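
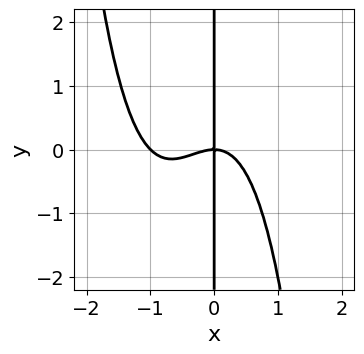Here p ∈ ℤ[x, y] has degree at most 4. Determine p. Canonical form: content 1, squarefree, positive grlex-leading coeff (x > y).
x^4 + x^3 + x*y

(a) deg p = 4. No degree-3 curve has this shape.
(b) From the axis intercepts and sections: the x-axis gridline crossings are at x ∈ {-1, 0}; the visible y-axis segment lies entirely on the curve.
(c) These observations pin down the coefficients.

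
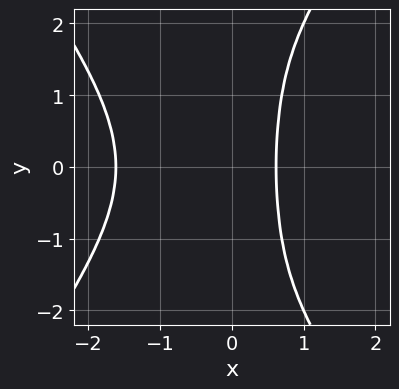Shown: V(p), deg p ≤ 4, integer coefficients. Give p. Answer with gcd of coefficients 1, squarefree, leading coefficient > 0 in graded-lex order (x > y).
2*x^4 - x^2*y^2 + 3*x^3 - 1

deg p = 4.
Symmetries: it's symmetric under y → −y, forcing even powers of y.
From the axis intercepts and sections: the curve avoids every integer y-axis point in the box.
Putting this together gives p.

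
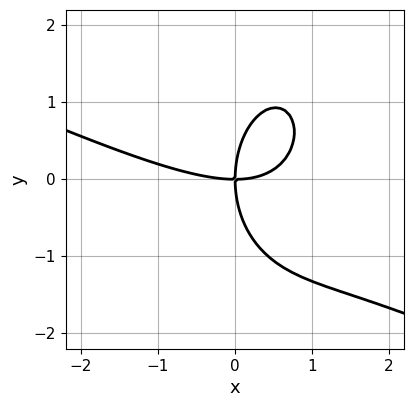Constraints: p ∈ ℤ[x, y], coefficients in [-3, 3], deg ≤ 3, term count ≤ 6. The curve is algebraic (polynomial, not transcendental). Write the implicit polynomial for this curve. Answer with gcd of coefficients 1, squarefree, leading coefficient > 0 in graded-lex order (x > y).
x^3 + 2*x^2*y + y^3 - 3*x*y

First, degree: the shape is more complex than any degree-2 curve, so deg p = 3.
Then, from the axis intercepts and sections: it meets the x-axis at x = 0 (among the integer gridlines); it meets the y-axis at y = 0 (among the integer gridlines).
Finally, putting this together gives p.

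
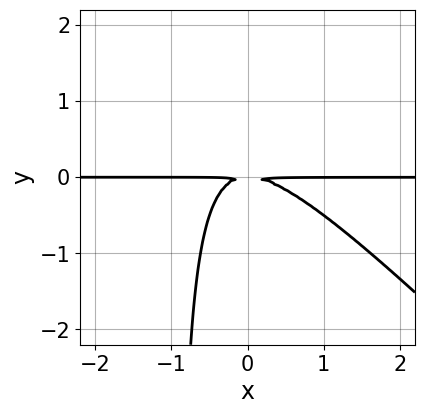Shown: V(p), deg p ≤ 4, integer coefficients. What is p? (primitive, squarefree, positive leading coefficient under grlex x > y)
(a) Degree: no degree-2 curve has this shape, so deg p = 3.
(b) Against the integer gridlines: the visible x-axis segment lies entirely on the curve.
(c) Solving for integer coefficients yields p as stated.

x^2*y + x*y^2 + y^2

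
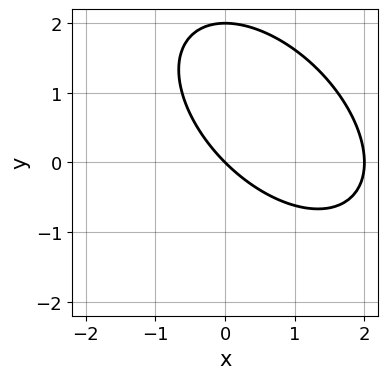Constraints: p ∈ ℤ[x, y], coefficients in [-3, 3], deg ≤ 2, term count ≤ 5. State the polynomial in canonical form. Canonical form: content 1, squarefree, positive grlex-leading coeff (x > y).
x^2 + x*y + y^2 - 2*x - 2*y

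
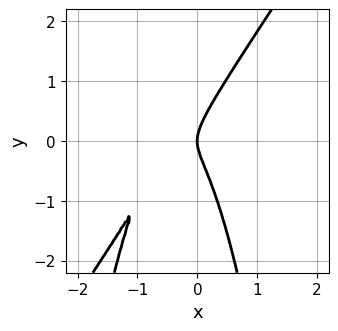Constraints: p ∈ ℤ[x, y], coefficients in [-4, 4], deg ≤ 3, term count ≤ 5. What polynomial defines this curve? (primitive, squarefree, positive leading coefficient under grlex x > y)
3*x^3 - 2*x^2*y + 3*x^2 - y^2 + x

(a) Degree: a generic line meets the curve in up to 3 points, so deg p = 3.
(b) Against the integer gridlines: one y-axis crossing is at y = 0; it crosses the x-axis at the gridline x = 0.
(c) Together with the visible shape, these determine p as stated.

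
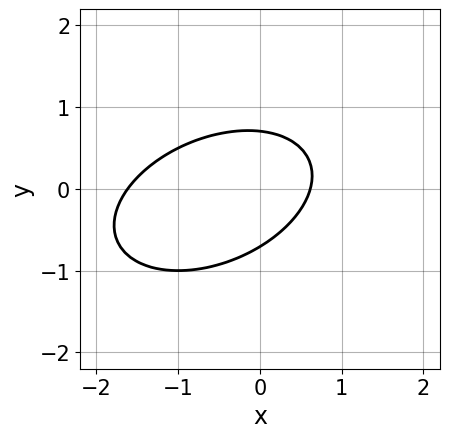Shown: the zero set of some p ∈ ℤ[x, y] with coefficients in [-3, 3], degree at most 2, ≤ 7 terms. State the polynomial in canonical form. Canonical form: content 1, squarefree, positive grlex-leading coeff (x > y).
(a) Degree: the shape is more complex than any degree-1 curve, so deg p = 2.
(b) The integer polynomial consistent with all of this is the stated p.

x^2 - x*y + 2*y^2 + x - 1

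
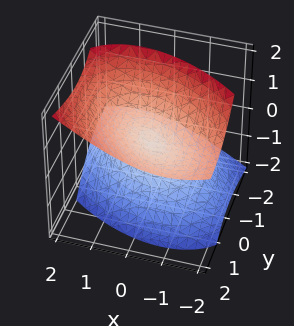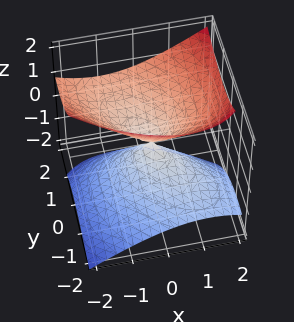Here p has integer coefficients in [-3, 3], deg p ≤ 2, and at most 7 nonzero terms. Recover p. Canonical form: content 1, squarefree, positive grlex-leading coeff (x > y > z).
2*x^2 + 2*x*y + 2*y^2 - 3*y*z - 3*z^2

First, degree: no degree-1 surface has this shape, so deg p = 2.
Next, against the integer gridlines: it crosses the x-axis at the gridline x = 0; it meets the y-axis at y = 0 (among the integer gridlines).
Finally, assembling these constraints gives the stated polynomial.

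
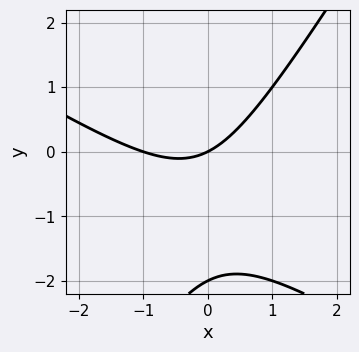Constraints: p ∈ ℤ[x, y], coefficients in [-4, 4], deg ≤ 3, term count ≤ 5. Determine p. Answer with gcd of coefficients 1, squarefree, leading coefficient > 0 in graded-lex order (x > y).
(a) deg p = 2.
(b) Against the integer gridlines: the y-axis gridline crossings are at y ∈ {-2, 0}; the x-axis gridline crossings are at x ∈ {-1, 0}.
(c) Fitting integer coefficients to these (and the overall shape) gives p.

x^2 + x*y - y^2 + x - 2*y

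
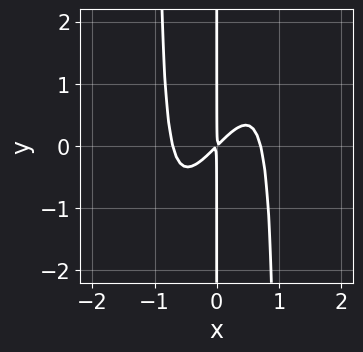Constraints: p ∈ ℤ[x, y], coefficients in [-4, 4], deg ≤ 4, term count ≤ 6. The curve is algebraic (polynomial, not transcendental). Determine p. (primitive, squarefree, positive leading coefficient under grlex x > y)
Degree: a generic line meets the curve in up to 4 points, so deg p = 4.
Against the integer gridlines: the visible y-axis segment lies entirely on the curve.
Matching integer coefficients to the picture gives p.

2*x^4 - x^3*y - x^2 + x*y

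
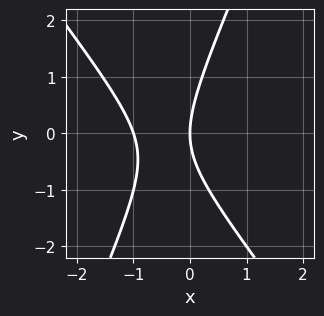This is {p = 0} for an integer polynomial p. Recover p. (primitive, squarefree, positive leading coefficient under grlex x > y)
3*x^2 + x*y - y^2 + 3*x

deg p = 2. A generic line meets the curve in up to 2 points.
From the axis intercepts and sections: the x-axis gridline crossings are at x ∈ {-1, 0}; one y-axis crossing is at y = 0.
These observations pin down the coefficients.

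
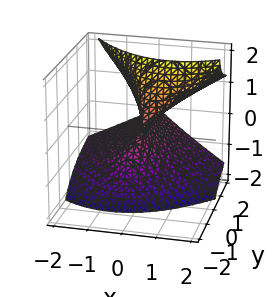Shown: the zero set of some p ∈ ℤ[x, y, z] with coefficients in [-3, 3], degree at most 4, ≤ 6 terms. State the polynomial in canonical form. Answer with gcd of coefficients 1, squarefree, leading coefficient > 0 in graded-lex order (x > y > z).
1. Degree: no degree-2 surface has this shape, so deg p = 3.
2. Against the integer gridlines: every point of the y-axis in the box is on the surface; it crosses the x-axis at the gridline x = 0; it meets the z-axis at z = 0 (among the integer gridlines).
3. Fitting integer coefficients to these (and the overall shape) gives p.

3*y*z^2 - z^3 - 3*x^2 + 2*x*z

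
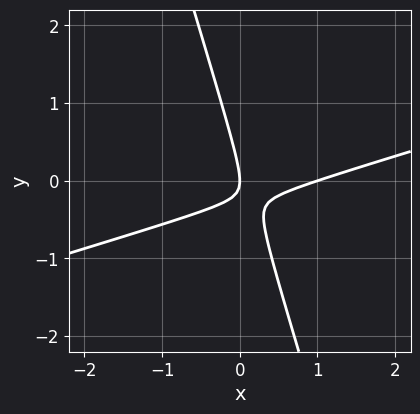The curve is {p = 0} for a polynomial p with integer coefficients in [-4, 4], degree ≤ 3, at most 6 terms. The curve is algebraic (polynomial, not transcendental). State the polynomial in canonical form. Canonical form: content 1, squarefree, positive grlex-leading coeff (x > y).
First, the degree is 2 — no degree-1 curve has this shape.
Then, observable constraints: one y-axis crossing is at y = 0; the x-axis gridline crossings are at x ∈ {0, 1}.
Finally, these observations pin down the coefficients.

x^2 - 3*x*y - y^2 - x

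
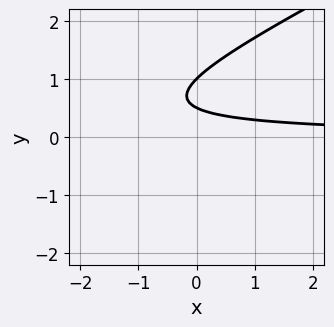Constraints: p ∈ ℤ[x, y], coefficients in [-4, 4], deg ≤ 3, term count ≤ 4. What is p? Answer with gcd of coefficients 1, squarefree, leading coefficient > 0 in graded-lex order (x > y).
x*y - 2*y^2 + 3*y - 1

(a) Degree: no degree-1 curve has this shape, so deg p = 2.
(b) Checking where it meets the axes: it misses every integer gridline on the x-axis; it crosses the y-axis at the gridline y = 1.
(c) Together with the visible shape, these determine p as stated.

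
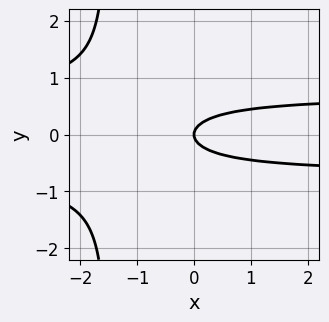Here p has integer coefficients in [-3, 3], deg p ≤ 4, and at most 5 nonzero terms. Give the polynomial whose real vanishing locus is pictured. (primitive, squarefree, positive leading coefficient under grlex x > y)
2*x*y^2 + 3*y^2 - x

1. The degree is 3 — no degree-2 curve has this shape.
2. Symmetries: the y ↦ −y reflection is a symmetry, so y appears only in even powers.
3. Observable constraints: one y-axis crossing is at y = 0; it meets the x-axis at x = 0 (among the integer gridlines).
4. These observations pin down the coefficients.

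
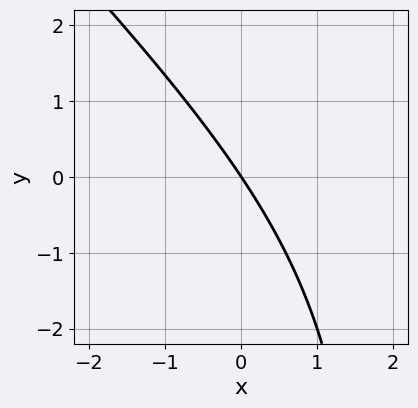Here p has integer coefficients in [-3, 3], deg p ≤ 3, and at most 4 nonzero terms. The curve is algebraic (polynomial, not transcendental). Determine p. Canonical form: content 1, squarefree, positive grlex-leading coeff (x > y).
x^2 + x*y - 3*x - 2*y

Degree: no degree-1 curve has this shape, so deg p = 2.
Observable constraints: it meets the x-axis at x = 0 (among the integer gridlines); it crosses the y-axis at the gridline y = 0.
Assembling these constraints gives the stated polynomial.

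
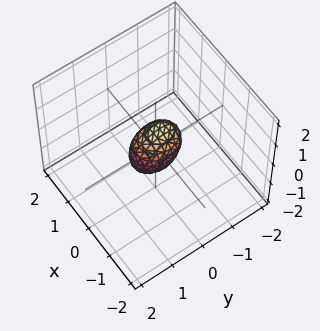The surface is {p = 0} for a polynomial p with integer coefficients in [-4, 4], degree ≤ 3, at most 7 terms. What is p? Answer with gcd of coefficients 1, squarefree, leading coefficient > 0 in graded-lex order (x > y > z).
deg p = 2. The shape is more complex than any degree-1 surface.
The integer polynomial consistent with all of this is the stated p.

3*x^2 + 2*y^2 + y*z + 2*z^2 - 1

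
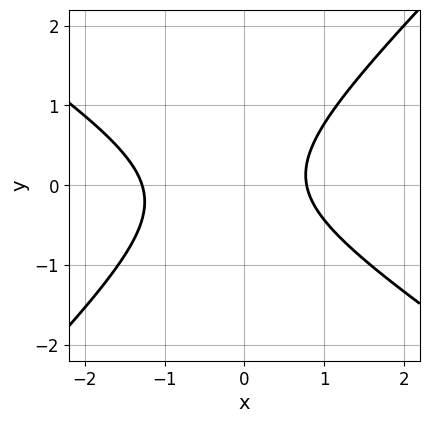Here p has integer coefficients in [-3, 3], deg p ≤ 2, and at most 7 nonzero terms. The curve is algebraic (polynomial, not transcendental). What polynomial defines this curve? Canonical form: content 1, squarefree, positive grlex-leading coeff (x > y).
(a) The degree is 2 — the shape is more complex than any degree-1 curve.
(b) From the axis intercepts and sections: it misses every integer gridline on the y-axis.
(c) The integer polynomial consistent with all of this is the stated p.

2*x^2 + x*y - 3*y^2 + x - 2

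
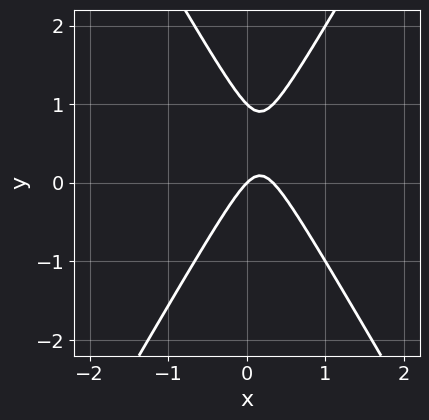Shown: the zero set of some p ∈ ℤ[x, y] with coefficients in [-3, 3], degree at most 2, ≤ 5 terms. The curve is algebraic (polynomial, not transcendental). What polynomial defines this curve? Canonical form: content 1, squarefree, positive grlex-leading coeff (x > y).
1. deg p = 2.
2. Observable constraints: among the integer gridlines, it crosses the y-axis at y ∈ {0, 1}; it meets the x-axis at x = 0 (among the integer gridlines).
3. Matching integer coefficients to the picture gives p.

3*x^2 - y^2 - x + y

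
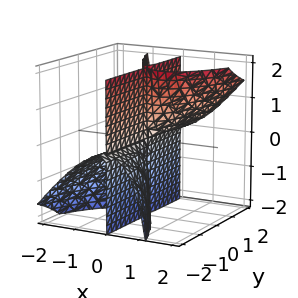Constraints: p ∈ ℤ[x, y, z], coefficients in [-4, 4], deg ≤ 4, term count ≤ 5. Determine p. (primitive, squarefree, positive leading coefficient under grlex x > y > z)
First, the picture has 2 separate pieces.
Next, the degree is 3 — no degree-2 surface has this shape.
Next, reading off the gridlines: the visible y-axis segment lies entirely on the surface; one x-axis crossing is at x = 0; the visible z-axis segment lies entirely on the surface.
Finally, matching integer coefficients to the picture gives p.

3*x^3 - 2*x^2*z - 2*x*y*z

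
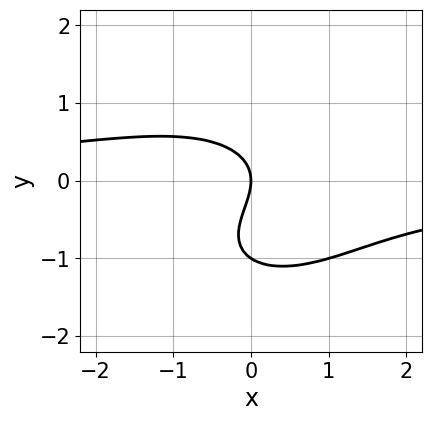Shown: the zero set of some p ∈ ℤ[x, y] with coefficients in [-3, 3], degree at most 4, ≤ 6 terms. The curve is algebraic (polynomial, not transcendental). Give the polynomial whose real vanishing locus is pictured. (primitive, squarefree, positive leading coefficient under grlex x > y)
2*x^2*y - x*y^2 + 3*y^3 + 3*y^2 + 3*x

1. The degree is 3 — no degree-2 curve has this shape.
2. Observable constraints: among the integer gridlines, it crosses the y-axis at y ∈ {-1, 0}; one x-axis crossing is at x = 0.
3. Assembling these constraints gives the stated polynomial.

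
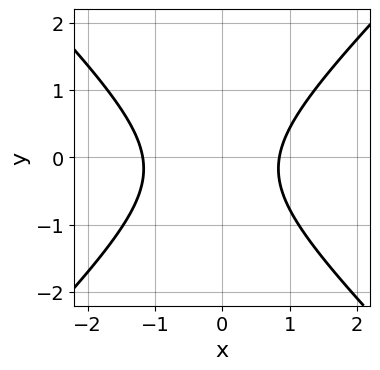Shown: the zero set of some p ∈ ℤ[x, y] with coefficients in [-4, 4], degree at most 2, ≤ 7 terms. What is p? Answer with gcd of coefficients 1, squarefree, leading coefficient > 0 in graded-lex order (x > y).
(a) The degree is 2 — the shape is more complex than any degree-1 curve.
(b) Reading off the gridlines: no y-intercept at any integer in the box.
(c) Matching integer coefficients to the picture gives p.

3*x^2 - 3*y^2 + x - y - 3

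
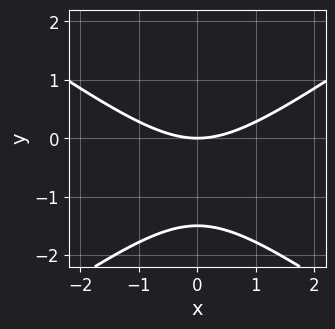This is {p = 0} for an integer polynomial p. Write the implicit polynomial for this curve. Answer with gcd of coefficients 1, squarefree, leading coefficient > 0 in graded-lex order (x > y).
(a) The degree is 2 — the shape is more complex than any degree-1 curve.
(b) Symmetries: mirror symmetry x ↦ −x ⇒ only even powers of x.
(c) Observable constraints: one x-axis crossing is at x = 0; it meets the y-axis at y = 0 (among the integer gridlines).
(d) The integer polynomial consistent with all of this is the stated p.

x^2 - 2*y^2 - 3*y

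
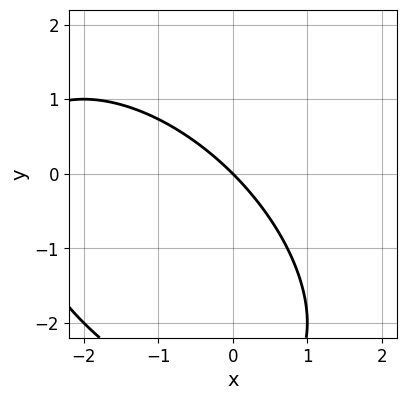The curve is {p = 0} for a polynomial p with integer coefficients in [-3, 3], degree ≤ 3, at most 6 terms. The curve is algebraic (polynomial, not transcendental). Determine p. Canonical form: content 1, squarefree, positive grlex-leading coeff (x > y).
x^2 + x*y + y^2 + 3*x + 3*y

First, the degree is 2 — no degree-1 curve has this shape.
Then, against the integer gridlines: one y-axis crossing is at y = 0; it meets the x-axis at x = 0 (among the integer gridlines).
Finally, matching integer coefficients to the picture gives p.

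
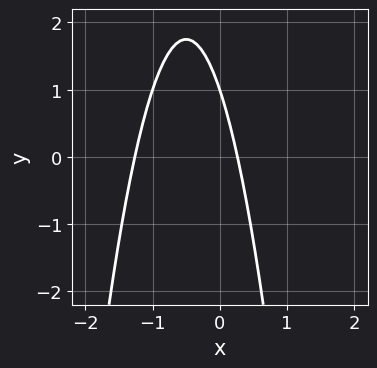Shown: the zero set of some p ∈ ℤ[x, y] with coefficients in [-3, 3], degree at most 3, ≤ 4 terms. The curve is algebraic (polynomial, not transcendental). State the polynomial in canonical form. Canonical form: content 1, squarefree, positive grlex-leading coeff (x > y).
3*x^2 + 3*x + y - 1

(a) The degree is 2 — the shape is more complex than any degree-1 curve.
(b) Checking where it meets the axes: it meets the y-axis at y = 1 (among the integer gridlines).
(c) The integer polynomial consistent with all of this is the stated p.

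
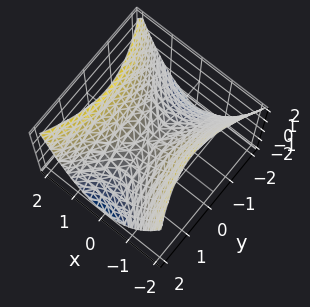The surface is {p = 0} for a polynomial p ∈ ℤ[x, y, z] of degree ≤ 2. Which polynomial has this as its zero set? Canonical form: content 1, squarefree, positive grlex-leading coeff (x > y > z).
2*x^2 - y^2 - 2*z

1. The degree is 2 — a hyperbolic paraboloid; a quadric.
2. Symmetries: mirror symmetry x ↦ −x ⇒ only even powers of x; mirror symmetry y ↦ −y ⇒ only even powers of y.
3. Reading off the gridlines: it meets the z-axis at z = 0 (among the integer gridlines); it meets the x-axis at x = 0 (among the integer gridlines); it crosses the y-axis at the gridline y = 0.
4. Together with the visible shape, these determine p as stated.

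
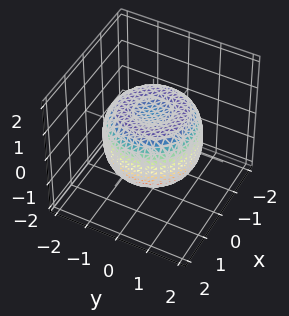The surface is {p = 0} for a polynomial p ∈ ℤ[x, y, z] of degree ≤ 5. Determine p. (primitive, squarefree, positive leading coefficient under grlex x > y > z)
First, deg p = 4.
Next, by symmetry, the surface is invariant under rotation about z: p = q(x² + y², z).
Next, observable constraints: a circular section at z = 1 has radius between 0 and 1.
Finally, solving for integer coefficients yields p as stated.

2*x^4 + 4*x^2*y^2 + 2*y^4 - 3*x^2 - 3*y^2 + 3*z^2 - 2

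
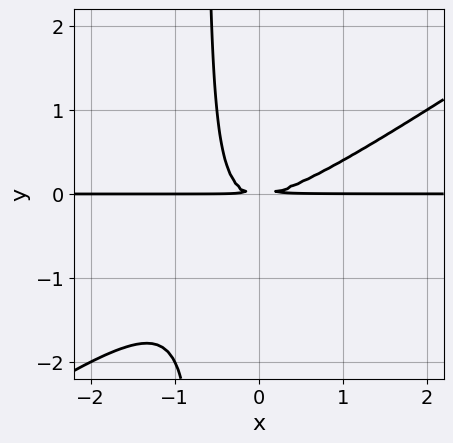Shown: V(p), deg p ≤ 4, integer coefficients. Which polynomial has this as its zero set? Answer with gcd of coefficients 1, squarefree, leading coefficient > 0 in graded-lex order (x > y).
2*x^2*y - 3*x*y^2 - 2*y^2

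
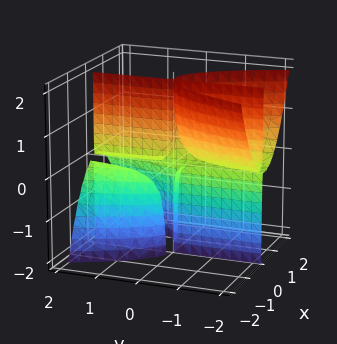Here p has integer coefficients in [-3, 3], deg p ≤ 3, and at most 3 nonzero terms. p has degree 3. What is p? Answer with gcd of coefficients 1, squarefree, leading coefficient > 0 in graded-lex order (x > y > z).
3*x^3 + 2*x*y*z - x^2

First, I count 3 distinct pieces. Treating them together as one polynomial.
Next, deg p = 3. The shape is more complex than any degree-2 surface.
Next, against the integer gridlines: every point of the z-axis in the box is on the surface; every point of the y-axis in the box is on the surface.
Finally, solving for integer coefficients yields p as stated.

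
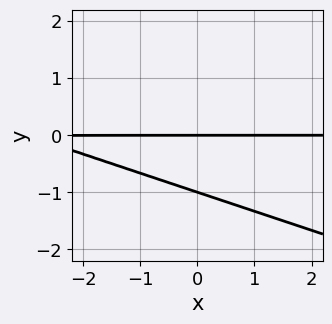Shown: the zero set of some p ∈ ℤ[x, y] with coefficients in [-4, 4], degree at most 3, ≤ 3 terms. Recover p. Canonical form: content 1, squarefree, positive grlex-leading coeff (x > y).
x*y + 3*y^2 + 3*y

1. The degree is 2 — no degree-1 curve has this shape.
2. Observable constraints: among the integer gridlines, it crosses the y-axis at y ∈ {-1, 0}; every point of the x-axis in the box is on the curve.
3. Solving for integer coefficients yields p as stated.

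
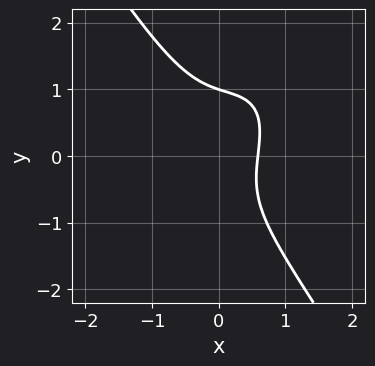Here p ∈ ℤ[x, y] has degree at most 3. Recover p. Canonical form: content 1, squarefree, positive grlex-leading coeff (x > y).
2*x^3 - x^2*y + y^3 + x - 1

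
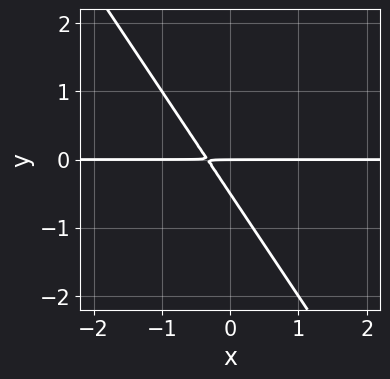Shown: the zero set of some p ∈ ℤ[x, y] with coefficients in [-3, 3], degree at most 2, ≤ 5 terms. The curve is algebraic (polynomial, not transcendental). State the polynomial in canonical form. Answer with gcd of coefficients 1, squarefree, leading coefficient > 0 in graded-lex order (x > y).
1. deg p = 2.
2. From the axis intercepts and sections: it crosses the y-axis at the gridline y = 0; every point of the x-axis in the box is on the curve.
3. Solving for integer coefficients yields p as stated.

3*x*y + 2*y^2 + y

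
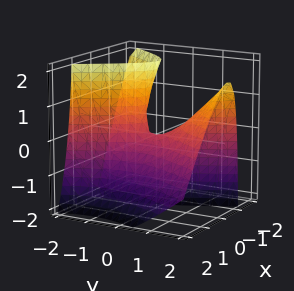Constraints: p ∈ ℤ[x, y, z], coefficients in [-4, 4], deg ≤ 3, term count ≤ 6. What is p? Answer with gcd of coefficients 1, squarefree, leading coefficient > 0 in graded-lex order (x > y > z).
First, deg p = 2.
Next, checking where it meets the axes: it crosses the y-axis at the gridline y = 0; it crosses the x-axis at the gridline x = 0; it meets the z-axis at z = 0 (among the integer gridlines).
Finally, fitting integer coefficients to these (and the overall shape) gives p.

3*x^2 + 2*x*z - y^2 + y*z + z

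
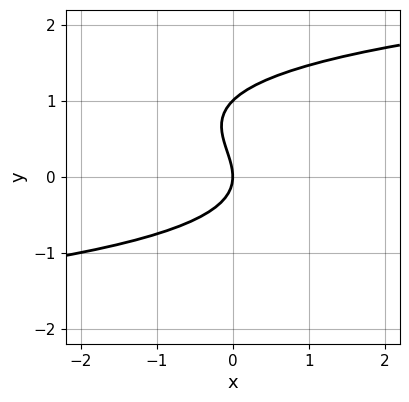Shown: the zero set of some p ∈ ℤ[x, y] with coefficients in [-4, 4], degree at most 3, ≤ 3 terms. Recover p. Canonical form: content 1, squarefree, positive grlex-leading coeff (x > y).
(a) deg p = 3. No degree-2 curve has this shape.
(b) Observable constraints: the y-axis gridline crossings are at y ∈ {0, 1}; it crosses the x-axis at the gridline x = 0.
(c) Together with the visible shape, these determine p as stated.

y^3 - y^2 - x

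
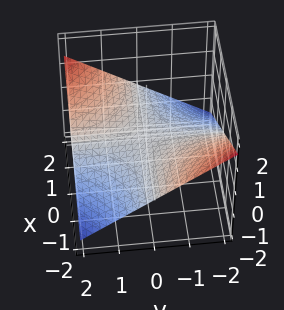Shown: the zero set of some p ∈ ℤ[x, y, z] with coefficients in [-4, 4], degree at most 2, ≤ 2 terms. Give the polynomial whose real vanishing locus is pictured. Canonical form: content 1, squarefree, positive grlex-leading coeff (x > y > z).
(a) The degree is 2 — a saddle surface; a quadric.
(b) From the visible intercepts: every point of the x-axis in the box is on the surface; the visible y-axis segment lies entirely on the surface; it meets the z-axis at z = 0 (among the integer gridlines).
(c) These observations pin down the coefficients.

x*y - 3*z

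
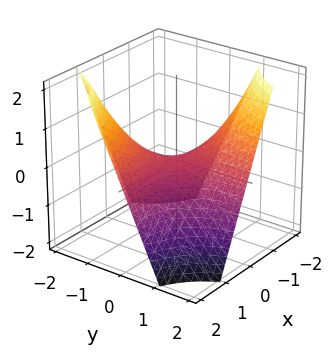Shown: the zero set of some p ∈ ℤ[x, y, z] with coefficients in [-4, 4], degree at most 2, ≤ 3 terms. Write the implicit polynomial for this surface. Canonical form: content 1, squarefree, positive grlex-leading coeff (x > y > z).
x*y + z

(a) Degree: a saddle surface; a quadric, so deg p = 2.
(b) Against the integer gridlines: it crosses the z-axis at the gridline z = 0; the visible y-axis segment lies entirely on the surface.
(c) Assembling these constraints gives the stated polynomial. Check: (-1, 0, 0) on the x-axis lies on the surface, and p(-1, 0, 0) = 0. ✓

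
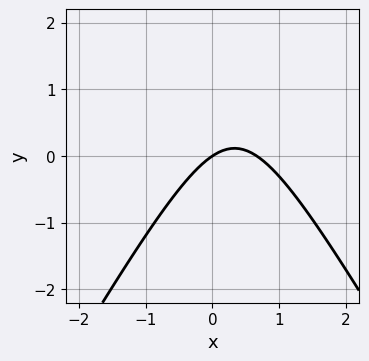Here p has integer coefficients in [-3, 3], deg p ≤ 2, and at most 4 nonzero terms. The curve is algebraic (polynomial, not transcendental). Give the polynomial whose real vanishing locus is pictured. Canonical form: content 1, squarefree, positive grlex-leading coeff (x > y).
First, deg p = 2.
Then, from the axis intercepts and sections: it meets the x-axis at x = 0 (among the integer gridlines); it meets the y-axis at y = 0 (among the integer gridlines).
Finally, the integer polynomial consistent with all of this is the stated p.

3*x^2 - y^2 - 2*x + 3*y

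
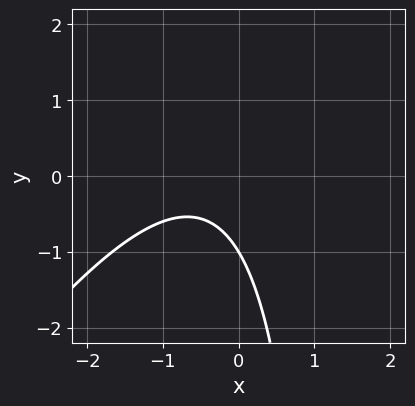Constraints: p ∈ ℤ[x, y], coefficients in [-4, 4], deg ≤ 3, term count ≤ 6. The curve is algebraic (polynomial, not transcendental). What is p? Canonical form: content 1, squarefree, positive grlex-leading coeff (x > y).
1. Degree: a generic line meets the curve in up to 2 points, so deg p = 2.
2. Against the integer gridlines: it misses every integer gridline on the x-axis; it crosses the y-axis at the gridline y = -1.
3. Assembling these constraints gives the stated polynomial.

3*x^2 - 2*x*y + 3*x + 3*y + 3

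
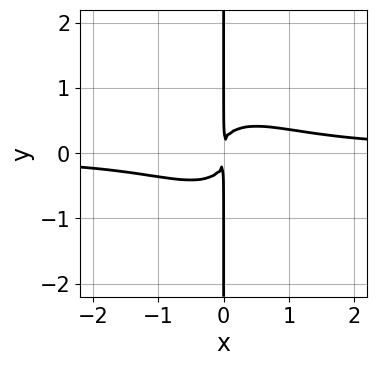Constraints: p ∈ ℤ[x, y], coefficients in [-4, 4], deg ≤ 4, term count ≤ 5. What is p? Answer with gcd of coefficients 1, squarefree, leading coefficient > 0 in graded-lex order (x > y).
2*x^3*y + x^2*y^2 + 3*x*y^3 - x^2

1. The degree is 4 — no degree-3 curve has this shape.
2. From the visible intercepts: every point of the y-axis in the box is on the curve.
3. These observations pin down the coefficients.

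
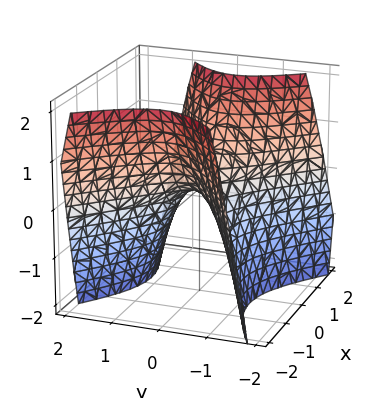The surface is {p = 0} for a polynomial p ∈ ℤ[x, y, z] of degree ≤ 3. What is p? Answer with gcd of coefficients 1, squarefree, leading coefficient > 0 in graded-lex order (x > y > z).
(a) deg p = 2. The shape is more complex than any degree-1 surface.
(b) Against the integer gridlines: it meets the y-axis at y = 0 (among the integer gridlines); one z-axis crossing is at z = 0; one x-axis crossing is at x = 0.
(c) Together with the visible shape, these determine p as stated.

2*x^2 - x*y - 3*y^2 - 2*z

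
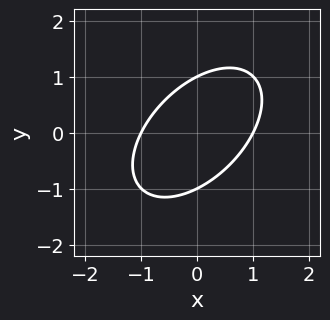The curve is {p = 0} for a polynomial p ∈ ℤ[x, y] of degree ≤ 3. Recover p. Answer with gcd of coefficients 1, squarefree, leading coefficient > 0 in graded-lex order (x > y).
x^2 - x*y + y^2 - 1

The degree is 2 — the shape is more complex than any degree-1 curve.
From the axis intercepts and sections: the y-axis gridline crossings are at y ∈ {-1, 1}; the x-axis gridline crossings are at x ∈ {-1, 1}.
Putting this together gives p.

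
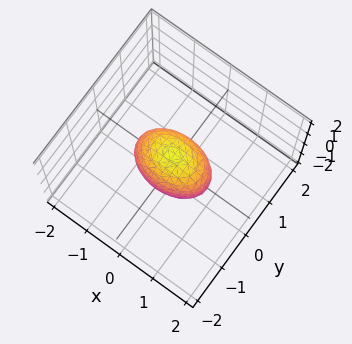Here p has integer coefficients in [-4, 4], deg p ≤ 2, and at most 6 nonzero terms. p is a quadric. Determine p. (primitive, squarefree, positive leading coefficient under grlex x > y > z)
Degree: bounded and convex; a quadric, so deg p = 2.
Symmetries: mirror symmetry x ↦ −x ⇒ only even powers of x; the z ↦ −z reflection is a symmetry, so z appears only in even powers; the y ↦ −y reflection is a symmetry, so y appears only in even powers.
From the visible intercepts: the z-axis gridline crossings are at z ∈ {-1, 1}; the x-axis gridline crossings are at x ∈ {-1, 1}.
Assembling these constraints gives the stated polynomial.

x^2 + 2*y^2 + z^2 - 1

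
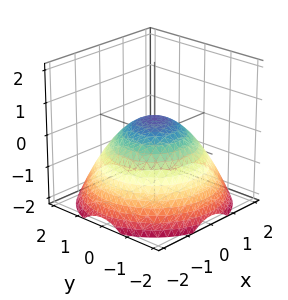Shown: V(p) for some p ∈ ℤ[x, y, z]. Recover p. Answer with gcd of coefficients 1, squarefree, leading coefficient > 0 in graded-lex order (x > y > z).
x^2 + y^2 + 2*z - 1

First, the degree is 2 — no degree-1 surface has this shape.
Then, by symmetry, every cross-section ⟂ z is a circle, so x, y appear only via x² + y².
Then, from the visible intercepts: a circular section at z = -1 has radius between 1 and 2; the y-axis gridline crossings are at y ∈ {-1, 1}.
Finally, putting this together gives p. Check: (-1, 0, 0) on the x-axis lies on the surface, and p(-1, 0, 0) = 0. ✓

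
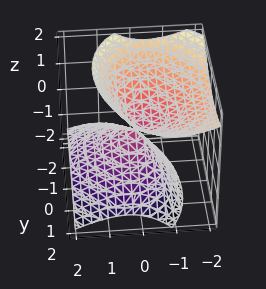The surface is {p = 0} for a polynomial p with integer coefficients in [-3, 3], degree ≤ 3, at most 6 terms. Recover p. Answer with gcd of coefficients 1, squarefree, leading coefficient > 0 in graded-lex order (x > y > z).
(a) There are 2 components. Treating them together as one polynomial.
(b) deg p = 2. The shape is more complex than any degree-1 surface.
(c) From the visible intercepts: one y-axis crossing is at y = 0; one x-axis crossing is at x = 0.
(d) Assembling these constraints gives the stated polynomial.

3*x^2 + x*y + 3*x*z + 2*y^2 - 3*z^2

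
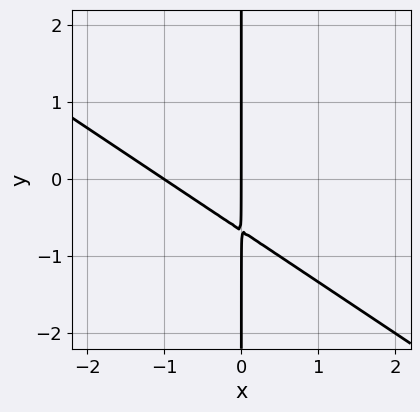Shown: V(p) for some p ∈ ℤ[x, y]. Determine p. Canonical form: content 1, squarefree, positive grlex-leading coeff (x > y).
2*x^2 + 3*x*y + 2*x

1. The degree is 2 — the shape is more complex than any degree-1 curve.
2. Observable constraints: among the integer gridlines, it crosses the x-axis at x ∈ {-1, 0}; every point of the y-axis in the box is on the curve.
3. Solving for integer coefficients yields p as stated.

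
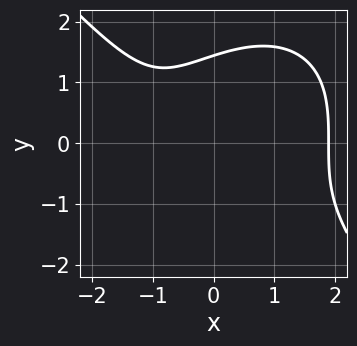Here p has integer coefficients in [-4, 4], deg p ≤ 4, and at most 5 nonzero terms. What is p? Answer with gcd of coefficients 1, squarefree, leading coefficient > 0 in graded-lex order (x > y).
x^3 + y^3 - 2*x - 3

(a) The degree is 3 — a generic line meets the curve in up to 3 points.
(b) Solving for integer coefficients yields p as stated.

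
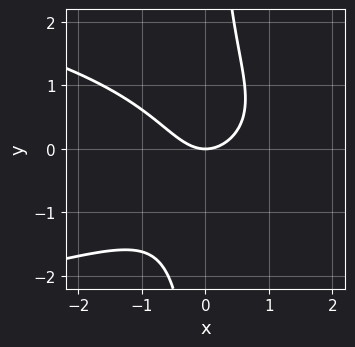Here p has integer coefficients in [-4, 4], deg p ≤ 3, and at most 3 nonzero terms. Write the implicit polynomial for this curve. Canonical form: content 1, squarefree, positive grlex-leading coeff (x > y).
x*y^2 + x^2 - y

First, deg p = 3. The shape is more complex than any degree-2 curve.
Then, from the visible intercepts: it crosses the x-axis at the gridline x = 0; it crosses the y-axis at the gridline y = 0.
Finally, assembling these constraints gives the stated polynomial.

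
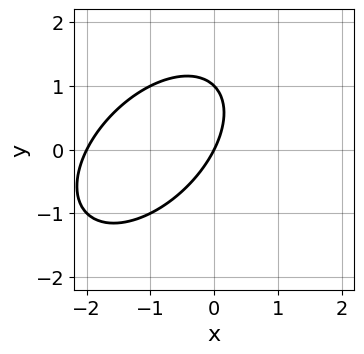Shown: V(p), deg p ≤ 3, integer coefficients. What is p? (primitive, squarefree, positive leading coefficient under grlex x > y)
x^2 - x*y + y^2 + 2*x - y

(a) The degree is 2 — no degree-1 curve has this shape.
(b) From the axis intercepts and sections: among the integer gridlines, it crosses the x-axis at x ∈ {-2, 0}; among the integer gridlines, it crosses the y-axis at y ∈ {0, 1}.
(c) Solving for integer coefficients yields p as stated.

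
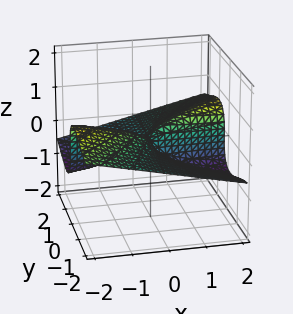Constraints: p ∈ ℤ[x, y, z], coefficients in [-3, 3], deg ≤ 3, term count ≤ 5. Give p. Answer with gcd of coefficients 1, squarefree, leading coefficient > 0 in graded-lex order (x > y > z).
First, deg p = 3. A generic line meets the surface in up to 3 points.
Then, from the visible intercepts: the visible x-axis segment lies entirely on the surface; the visible y-axis segment lies entirely on the surface.
Finally, the integer polynomial consistent with all of this is the stated p.

2*y^2*z + z^3 - x*y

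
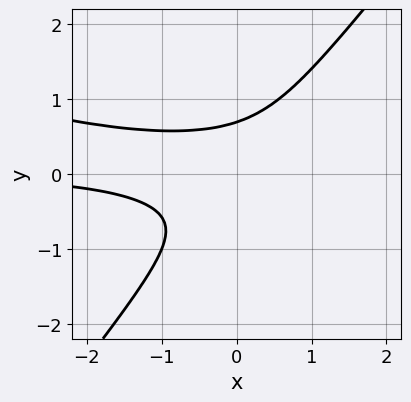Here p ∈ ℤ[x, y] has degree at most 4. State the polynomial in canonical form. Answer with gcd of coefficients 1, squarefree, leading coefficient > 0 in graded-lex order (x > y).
x^2*y + 3*x*y^2 - 3*y^3 + 1

The degree is 3 — a generic line meets the curve in up to 3 points.
From the visible intercepts: it misses every integer gridline on the x-axis.
These observations pin down the coefficients.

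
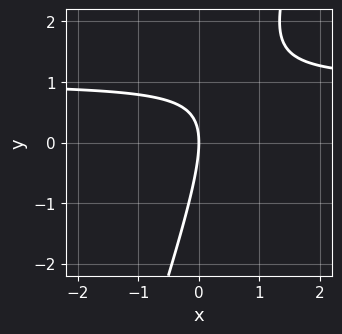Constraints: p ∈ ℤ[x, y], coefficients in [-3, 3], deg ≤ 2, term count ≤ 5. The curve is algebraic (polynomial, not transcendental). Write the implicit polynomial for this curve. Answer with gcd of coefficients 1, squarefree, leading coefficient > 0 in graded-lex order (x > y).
First, the degree is 2 — a generic line meets the curve in up to 2 points.
Next, checking where it meets the axes: it crosses the x-axis at the gridline x = 0; one y-axis crossing is at y = 0.
Finally, putting this together gives p.

3*x*y - y^2 - 3*x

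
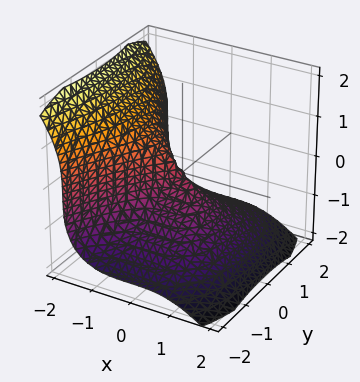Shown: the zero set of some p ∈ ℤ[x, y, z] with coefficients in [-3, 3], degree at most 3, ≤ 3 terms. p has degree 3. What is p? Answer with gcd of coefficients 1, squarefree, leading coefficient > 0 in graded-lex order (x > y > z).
1. The degree is 3 — no degree-2 surface has this shape.
2. From the axis intercepts and sections: one z-axis crossing is at z = 0; one y-axis crossing is at y = 0; it meets the x-axis at x = 0 (among the integer gridlines).
3. Fitting integer coefficients to these (and the overall shape) gives p.

x^3 + z^3 + y^2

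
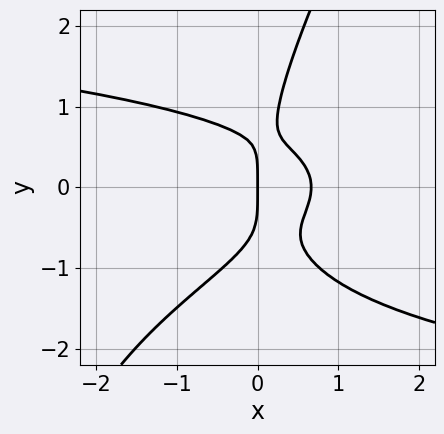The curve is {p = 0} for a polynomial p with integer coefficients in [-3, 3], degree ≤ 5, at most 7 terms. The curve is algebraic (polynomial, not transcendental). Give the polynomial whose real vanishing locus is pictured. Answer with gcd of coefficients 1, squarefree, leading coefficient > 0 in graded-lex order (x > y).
deg p = 4.
Observable constraints: one y-axis crossing is at y = 0; it crosses the x-axis at the gridline x = 0.
Matching integer coefficients to the picture gives p.

2*x*y^3 - y^4 + 3*x*y^2 + 3*x^2 - 2*x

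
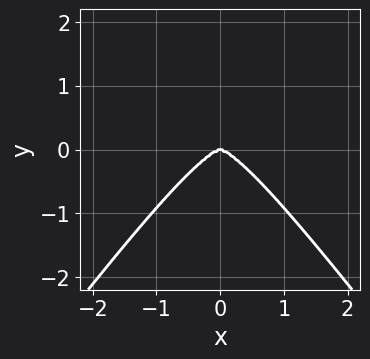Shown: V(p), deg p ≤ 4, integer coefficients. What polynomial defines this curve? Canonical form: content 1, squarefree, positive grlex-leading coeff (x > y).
1. The degree is 4 — the shape is more complex than any degree-3 curve.
2. Symmetries: the x ↦ −x reflection is a symmetry, so x appears only in even powers.
3. Against the integer gridlines: one y-axis crossing is at y = 0; one x-axis crossing is at x = 0.
4. Together with the visible shape, these determine p as stated.

3*x^4 - y^4 + 3*y^3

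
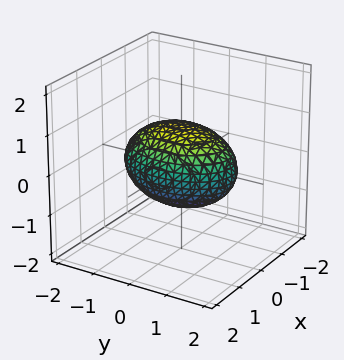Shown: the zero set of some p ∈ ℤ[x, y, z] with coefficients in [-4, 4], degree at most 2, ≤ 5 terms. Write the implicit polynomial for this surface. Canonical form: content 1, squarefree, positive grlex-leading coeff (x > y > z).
The degree is 2 — bounded and convex; a quadric.
Symmetries: mirror symmetry x ↦ −x ⇒ only even powers of x; mirror symmetry z ↦ −z ⇒ only even powers of z; the y ↦ −y reflection is a symmetry, so y appears only in even powers.
Checking where it meets the axes: among the integer gridlines, it crosses the x-axis at x ∈ {-1, 1}; among the integer gridlines, it crosses the z-axis at z ∈ {-1, 1}.
Putting this together gives p.

2*x^2 + y^2 + 2*z^2 - 2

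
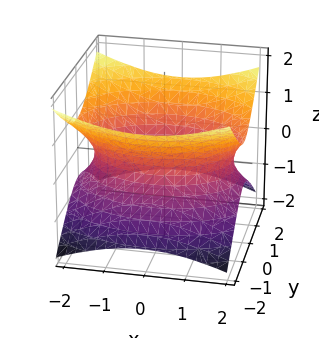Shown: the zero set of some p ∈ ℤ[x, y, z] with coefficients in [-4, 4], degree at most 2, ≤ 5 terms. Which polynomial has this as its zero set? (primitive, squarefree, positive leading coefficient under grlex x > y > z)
x^2 + 2*y^2 - 3*z^2 - 3

1. deg p = 2. An hourglass — one-sheet hyperboloid; a quadric.
2. Symmetries: mirror symmetry z ↦ −z ⇒ only even powers of z; mirror symmetry y ↦ −y ⇒ only even powers of y; mirror symmetry x ↦ −x ⇒ only even powers of x.
3. Checking where it meets the axes: it misses every integer gridline on the z-axis.
4. Putting this together gives p.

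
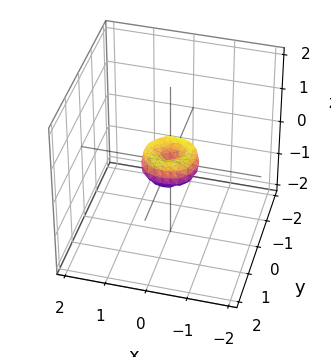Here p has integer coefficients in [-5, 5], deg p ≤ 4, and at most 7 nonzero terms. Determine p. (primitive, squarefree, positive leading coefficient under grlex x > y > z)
2*x^4 + 4*x^2*y^2 + 2*y^4 - x^2 - y^2 + z^2

deg p = 4.
By symmetry, every cross-section ⟂ z is a circle, so x, y appear only via x² + y².
Against the integer gridlines: it meets the x-axis at x = 0 (among the integer gridlines); a circular section at z = 0 has radius between 0 and 1; one y-axis crossing is at y = 0; it meets the z-axis at z = 0 (among the integer gridlines).
Matching integer coefficients to the picture gives p.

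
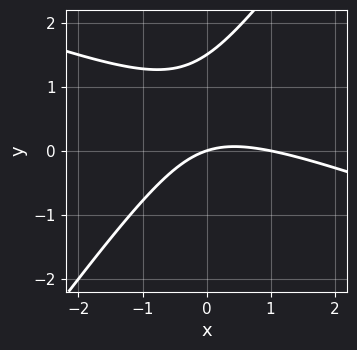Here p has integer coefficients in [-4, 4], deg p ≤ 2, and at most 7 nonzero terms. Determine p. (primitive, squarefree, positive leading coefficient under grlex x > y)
(a) deg p = 2. A generic line meets the curve in up to 2 points.
(b) Observable constraints: the x-axis gridline crossings are at x ∈ {0, 1}; one y-axis crossing is at y = 0.
(c) These observations pin down the coefficients.

x^2 + 2*x*y - 2*y^2 - x + 3*y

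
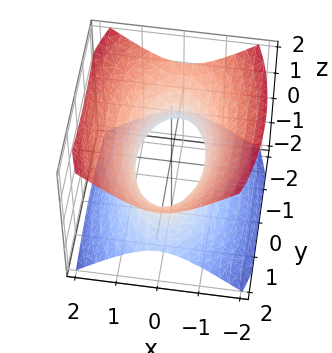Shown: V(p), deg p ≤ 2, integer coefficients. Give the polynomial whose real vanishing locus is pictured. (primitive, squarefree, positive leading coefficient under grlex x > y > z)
3*x^2 + y^2 - 3*z^2 - 2

(a) The degree is 2 — one connected sheet with a waist; a quadric.
(b) Symmetries: the x ↦ −x reflection is a symmetry, so x appears only in even powers; it's symmetric under y → −y, forcing even powers of y; it's symmetric under z → −z, forcing even powers of z.
(c) Reading off the gridlines: no z-intercept at any integer in the box.
(d) The integer polynomial consistent with all of this is the stated p.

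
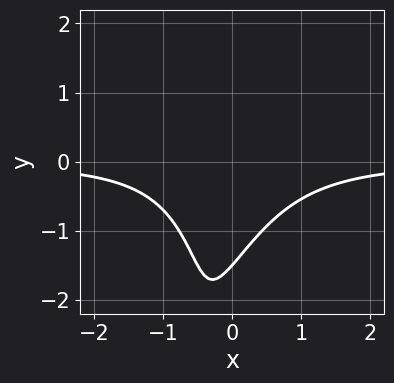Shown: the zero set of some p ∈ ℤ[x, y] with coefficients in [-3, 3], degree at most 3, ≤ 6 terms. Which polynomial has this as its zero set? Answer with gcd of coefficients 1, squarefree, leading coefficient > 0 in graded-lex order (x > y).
3*x^2*y - x*y^2 + 2*y + 3

Degree: no degree-2 curve has this shape, so deg p = 3.
Checking where it meets the axes: no x-intercept at any integer in the box.
The integer polynomial consistent with all of this is the stated p.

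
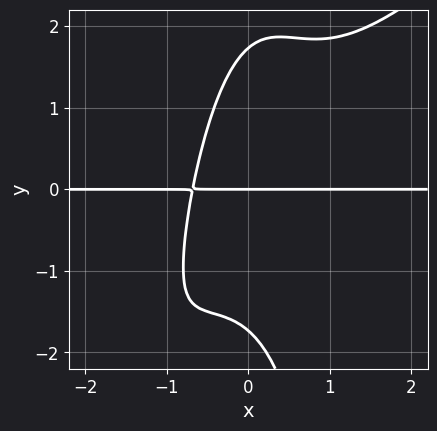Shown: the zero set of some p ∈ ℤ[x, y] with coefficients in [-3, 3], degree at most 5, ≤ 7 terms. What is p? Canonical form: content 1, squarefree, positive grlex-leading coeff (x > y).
(a) Degree: the shape is more complex than any degree-3 curve, so deg p = 4.
(b) Against the integer gridlines: it meets the y-axis at y = 0 (among the integer gridlines); every point of the x-axis in the box is on the curve.
(c) Fitting integer coefficients to these (and the overall shape) gives p.

3*x^3*y - 3*x^2*y^2 - y^3 + 3*x*y + 3*y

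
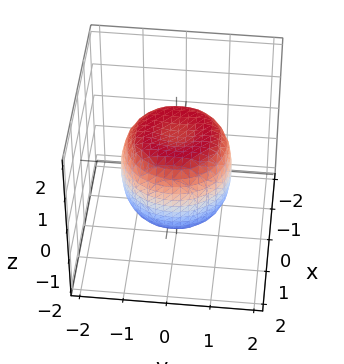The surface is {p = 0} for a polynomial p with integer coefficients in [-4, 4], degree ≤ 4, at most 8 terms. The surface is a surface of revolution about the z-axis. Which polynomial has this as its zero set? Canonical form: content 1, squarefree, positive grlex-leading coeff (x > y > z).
x^4 + 2*x^2*y^2 + y^4 - x^2 - y^2 + z^2 - 1

1. Degree: no degree-3 surface has this shape, so deg p = 4.
2. Symmetry: every cross-section ⟂ z is a circle, so x, y appear only via x² + y².
3. Observable constraints: a circular section at z = 1 has radius exactly 1; the z-axis gridline crossings are at z ∈ {-1, 1}.
4. Fitting integer coefficients to these (and the overall shape) gives p.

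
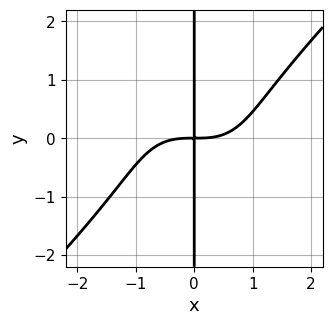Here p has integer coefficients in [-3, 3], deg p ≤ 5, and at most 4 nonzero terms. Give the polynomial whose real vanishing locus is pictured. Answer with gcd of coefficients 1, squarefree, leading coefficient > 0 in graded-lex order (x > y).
1. deg p = 4. The shape is more complex than any degree-3 curve.
2. Checking where it meets the axes: the visible y-axis segment lies entirely on the curve.
3. Putting this together gives p.

x^4 - x*y^3 - 2*x*y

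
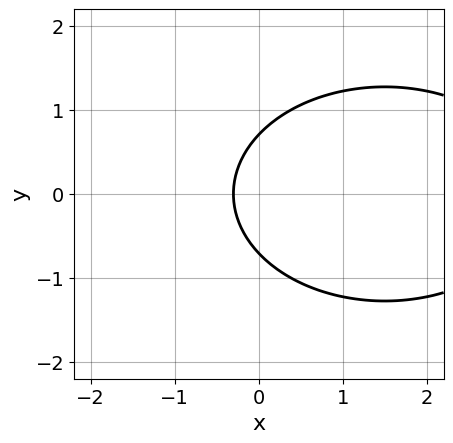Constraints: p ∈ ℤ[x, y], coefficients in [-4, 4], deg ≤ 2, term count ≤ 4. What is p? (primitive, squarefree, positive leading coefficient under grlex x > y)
x^2 + 2*y^2 - 3*x - 1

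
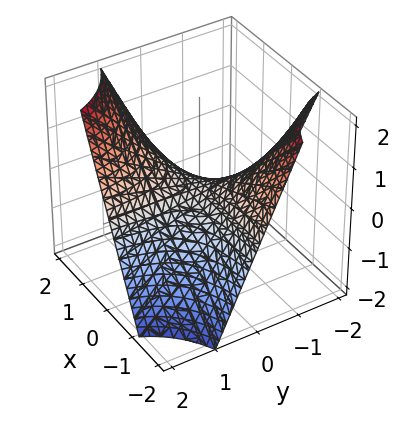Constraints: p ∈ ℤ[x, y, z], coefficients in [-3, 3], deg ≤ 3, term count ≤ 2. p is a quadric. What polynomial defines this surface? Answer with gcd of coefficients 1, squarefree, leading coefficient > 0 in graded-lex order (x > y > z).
x*y - z

First, the degree is 2 — a saddle surface; a quadric.
Next, against the integer gridlines: one z-axis crossing is at z = 0; the visible x-axis segment lies entirely on the surface.
Finally, solving for integer coefficients yields p as stated.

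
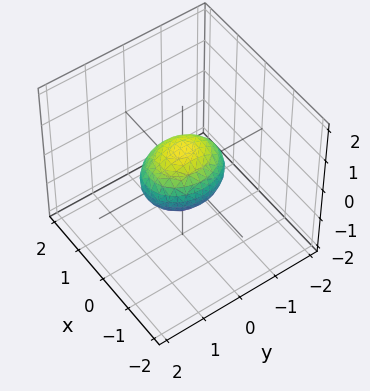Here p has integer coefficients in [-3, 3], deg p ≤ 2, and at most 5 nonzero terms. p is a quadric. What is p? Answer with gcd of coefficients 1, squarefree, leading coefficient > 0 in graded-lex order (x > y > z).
First, deg p = 2. Bounded and convex; a quadric.
Then, symmetries: mirror symmetry x ↦ −x ⇒ only even powers of x; it's symmetric under z → −z, forcing even powers of z; it's symmetric under y → −y, forcing even powers of y.
Next, against the integer gridlines: the y-axis gridline crossings are at y ∈ {-1, 1}.
Finally, putting this together gives p.

3*x^2 + 2*y^2 + 3*z^2 - 2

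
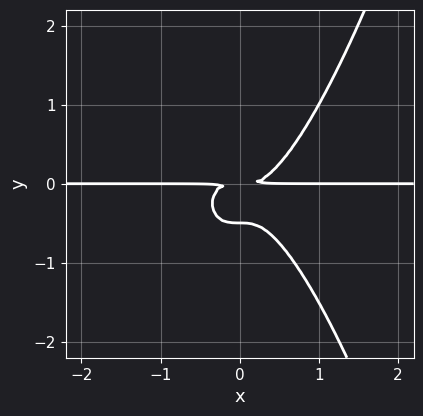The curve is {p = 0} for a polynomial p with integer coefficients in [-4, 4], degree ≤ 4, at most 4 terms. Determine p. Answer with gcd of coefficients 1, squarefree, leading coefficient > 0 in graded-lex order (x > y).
(a) deg p = 4. A generic line meets the curve in up to 4 points.
(b) Against the integer gridlines: every point of the x-axis in the box is on the curve.
(c) Solving for integer coefficients yields p as stated.

3*x^3*y - 2*y^3 - y^2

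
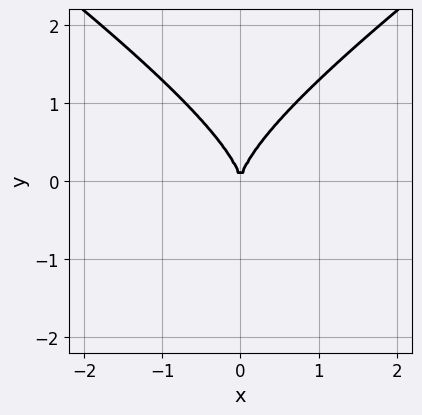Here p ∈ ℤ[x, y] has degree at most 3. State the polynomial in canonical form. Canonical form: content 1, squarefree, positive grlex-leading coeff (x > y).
The degree is 3 — a generic line meets the curve in up to 3 points.
Symmetries: the x ↦ −x reflection is a symmetry, so x appears only in even powers.
Reading off the gridlines: one y-axis crossing is at y = 0; it meets the x-axis at x = 0 (among the integer gridlines).
Assembling these constraints gives the stated polynomial.

x^2*y - 2*y^3 + 3*x^2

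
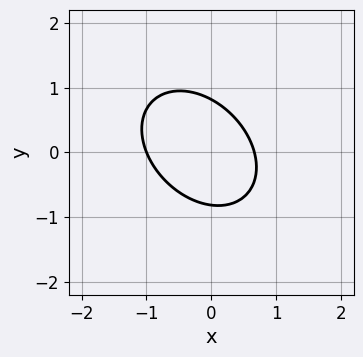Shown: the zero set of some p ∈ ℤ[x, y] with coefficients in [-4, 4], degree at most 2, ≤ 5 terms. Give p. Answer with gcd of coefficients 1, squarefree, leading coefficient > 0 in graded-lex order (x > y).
3*x^2 + 2*x*y + 3*y^2 + x - 2

(a) The degree is 2 — no degree-1 curve has this shape.
(b) Observable constraints: one x-axis crossing is at x = -1.
(c) Solving for integer coefficients yields p as stated.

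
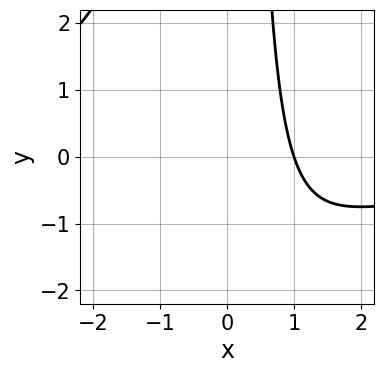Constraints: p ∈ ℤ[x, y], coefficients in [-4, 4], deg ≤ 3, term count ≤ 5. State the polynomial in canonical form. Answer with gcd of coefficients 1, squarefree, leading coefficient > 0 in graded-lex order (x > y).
x^2*y + 3*x - 3

1. The degree is 3 — a generic line meets the curve in up to 3 points.
2. Observable constraints: one x-axis crossing is at x = 1; it misses every integer gridline on the y-axis.
3. Together with the visible shape, these determine p as stated.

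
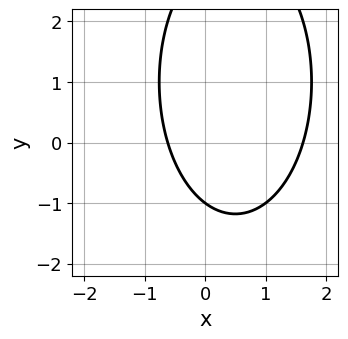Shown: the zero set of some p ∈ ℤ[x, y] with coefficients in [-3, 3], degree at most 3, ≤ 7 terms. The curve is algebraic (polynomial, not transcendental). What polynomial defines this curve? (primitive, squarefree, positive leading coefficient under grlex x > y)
3*x^2 + y^2 - 3*x - 2*y - 3

(a) Degree: no degree-1 curve has this shape, so deg p = 2.
(b) Against the integer gridlines: it meets the y-axis at y = -1 (among the integer gridlines).
(c) Assembling these constraints gives the stated polynomial.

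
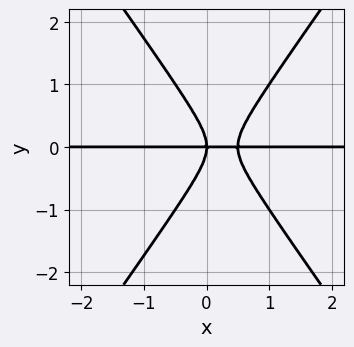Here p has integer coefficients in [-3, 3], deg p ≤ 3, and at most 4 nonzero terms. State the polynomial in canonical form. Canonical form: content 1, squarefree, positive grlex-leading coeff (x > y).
(a) The degree is 3 — no degree-2 curve has this shape.
(b) From the visible intercepts: it meets the y-axis at y = 0 (among the integer gridlines); the visible x-axis segment lies entirely on the curve.
(c) The integer polynomial consistent with all of this is the stated p.

2*x^2*y - y^3 - x*y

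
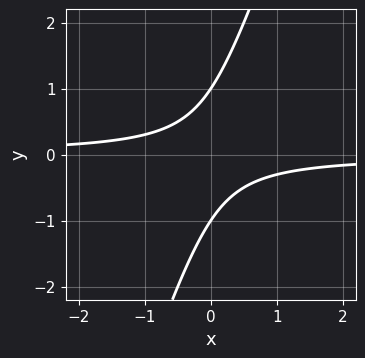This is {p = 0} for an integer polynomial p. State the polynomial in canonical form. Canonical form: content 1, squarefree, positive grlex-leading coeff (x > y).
1. The degree is 2 — no degree-1 curve has this shape.
2. From the visible intercepts: the y-axis gridline crossings are at y ∈ {-1, 1}; the curve avoids every integer x-axis point in the box.
3. These observations pin down the coefficients.

3*x*y - y^2 + 1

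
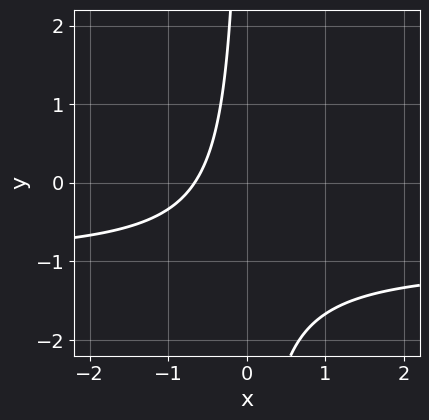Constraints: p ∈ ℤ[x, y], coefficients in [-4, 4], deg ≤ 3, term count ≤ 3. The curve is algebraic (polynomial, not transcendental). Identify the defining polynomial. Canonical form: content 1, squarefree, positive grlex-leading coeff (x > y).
3*x*y + 3*x + 2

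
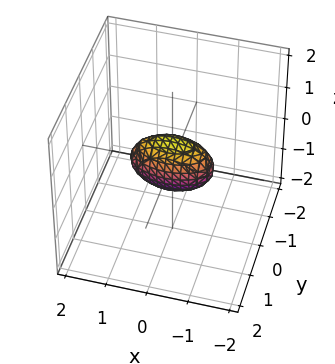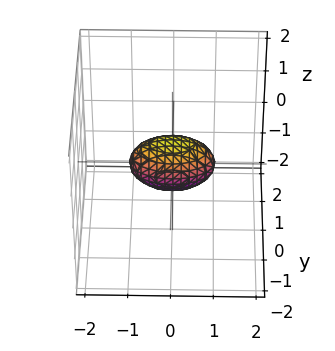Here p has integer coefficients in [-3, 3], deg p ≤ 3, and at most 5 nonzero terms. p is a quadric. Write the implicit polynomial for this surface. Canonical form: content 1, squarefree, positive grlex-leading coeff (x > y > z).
(a) deg p = 2. Bounded and convex; a quadric.
(b) Symmetries: the z ↦ −z reflection is a symmetry, so z appears only in even powers; mirror symmetry y ↦ −y ⇒ only even powers of y; the x ↦ −x reflection is a symmetry, so x appears only in even powers.
(c) Against the integer gridlines: the x-axis gridline crossings are at x ∈ {-1, 1}.
(d) Together with the visible shape, these determine p as stated.

x^2 + 3*y^2 + 2*z^2 - 1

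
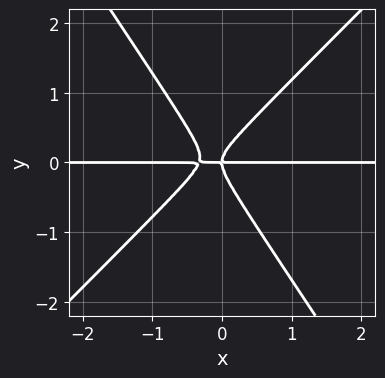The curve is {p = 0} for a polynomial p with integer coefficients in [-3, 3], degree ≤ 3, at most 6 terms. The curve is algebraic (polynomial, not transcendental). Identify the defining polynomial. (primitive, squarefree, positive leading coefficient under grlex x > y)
First, degree: the shape is more complex than any degree-2 curve, so deg p = 3.
Then, from the axis intercepts and sections: every point of the x-axis in the box is on the curve; it crosses the y-axis at the gridline y = 0.
Finally, together with the visible shape, these determine p as stated.

3*x^2*y - x*y^2 - 2*y^3 + x*y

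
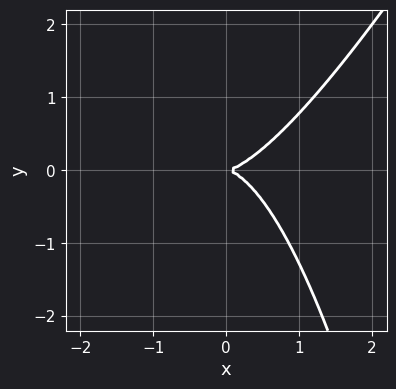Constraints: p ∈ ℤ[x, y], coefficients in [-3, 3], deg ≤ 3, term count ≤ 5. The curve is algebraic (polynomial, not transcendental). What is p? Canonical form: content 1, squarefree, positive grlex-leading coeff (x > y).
1. The degree is 3 — the shape is more complex than any degree-2 curve.
2. Reading off the gridlines: one x-axis crossing is at x = 0; it crosses the y-axis at the gridline y = 0.
3. Assembling these constraints gives the stated polynomial.

2*x^3 - x^2*y - 2*y^2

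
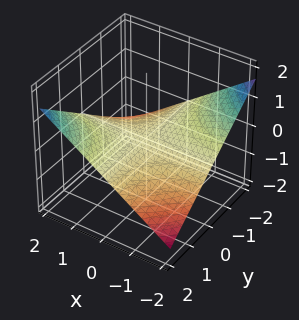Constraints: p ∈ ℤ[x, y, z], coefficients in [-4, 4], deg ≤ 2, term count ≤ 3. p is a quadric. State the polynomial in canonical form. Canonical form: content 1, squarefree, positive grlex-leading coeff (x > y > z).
x*y - 3*z

1. deg p = 2. A hyperbolic paraboloid; a quadric.
2. Against the integer gridlines: one z-axis crossing is at z = 0; the visible x-axis segment lies entirely on the surface.
3. Solving for integer coefficients yields p as stated. Check: (0, 2, 0) on the y-axis lies on the surface, and p(0, 2, 0) = 0. ✓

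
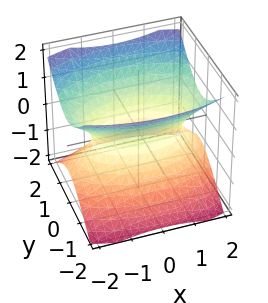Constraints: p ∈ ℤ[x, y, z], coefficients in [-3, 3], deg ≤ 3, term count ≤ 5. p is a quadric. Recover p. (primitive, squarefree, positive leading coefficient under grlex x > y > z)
x^2 + 3*y^2 - 3*z^2 - 2

(a) Degree: one connected sheet with a waist; a quadric, so deg p = 2.
(b) Symmetries: it's symmetric under x → −x, forcing even powers of x; mirror symmetry y ↦ −y ⇒ only even powers of y; mirror symmetry z ↦ −z ⇒ only even powers of z.
(c) From the visible intercepts: the surface avoids every integer z-axis point in the box.
(d) Putting this together gives p.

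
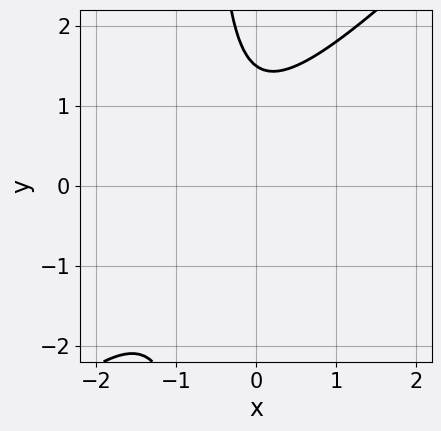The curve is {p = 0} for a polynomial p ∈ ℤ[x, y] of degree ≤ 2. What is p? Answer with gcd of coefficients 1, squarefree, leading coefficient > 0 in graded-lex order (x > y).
3*x^2 - 3*x*y + 3*x - 2*y + 3

deg p = 2. No degree-1 curve has this shape.
Checking where it meets the axes: no x-intercept at any integer in the box.
Putting this together gives p.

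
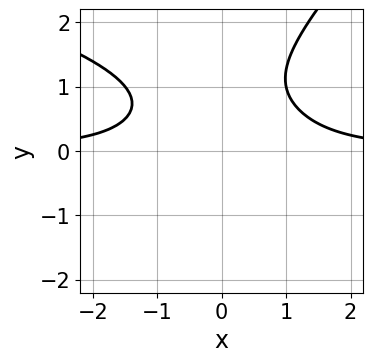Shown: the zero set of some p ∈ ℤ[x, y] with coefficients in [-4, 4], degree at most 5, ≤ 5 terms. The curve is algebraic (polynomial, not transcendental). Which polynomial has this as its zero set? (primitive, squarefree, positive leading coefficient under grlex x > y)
deg p = 4. No degree-3 curve has this shape.
From the visible intercepts: no x-intercept at any integer in the box; the curve avoids every integer y-axis point in the box.
These observations pin down the coefficients.

x*y^3 - y^4 + 2*x^2*y - 2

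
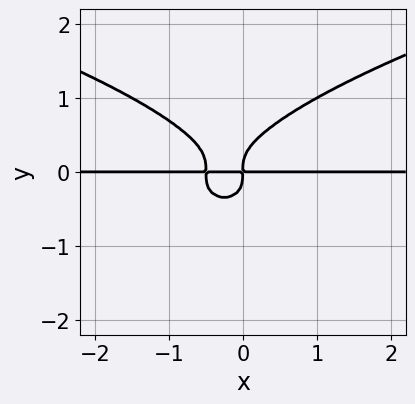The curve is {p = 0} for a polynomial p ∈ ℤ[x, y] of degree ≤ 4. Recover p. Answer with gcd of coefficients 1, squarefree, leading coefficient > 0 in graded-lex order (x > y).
1. The degree is 4 — the shape is more complex than any degree-3 curve.
2. From the axis intercepts and sections: the visible x-axis segment lies entirely on the curve.
3. The integer polynomial consistent with all of this is the stated p.

3*y^4 - 2*x^2*y - x*y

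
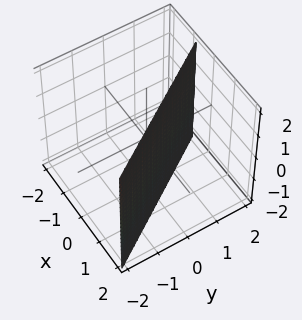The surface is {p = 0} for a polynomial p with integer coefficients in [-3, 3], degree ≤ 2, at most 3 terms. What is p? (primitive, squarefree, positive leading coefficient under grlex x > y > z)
3*x + 2*y - 2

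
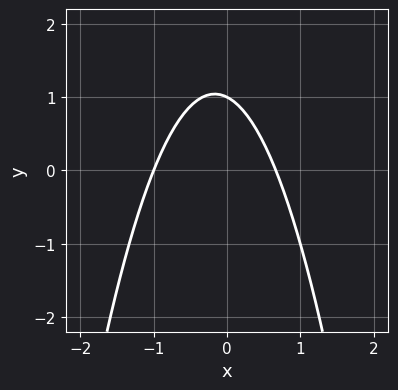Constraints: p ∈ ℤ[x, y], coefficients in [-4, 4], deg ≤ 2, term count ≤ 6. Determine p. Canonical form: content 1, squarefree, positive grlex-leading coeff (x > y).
3*x^2 + x + 2*y - 2

First, degree: a generic line meets the curve in up to 2 points, so deg p = 2.
Next, against the integer gridlines: one x-axis crossing is at x = -1; one y-axis crossing is at y = 1.
Finally, solving for integer coefficients yields p as stated.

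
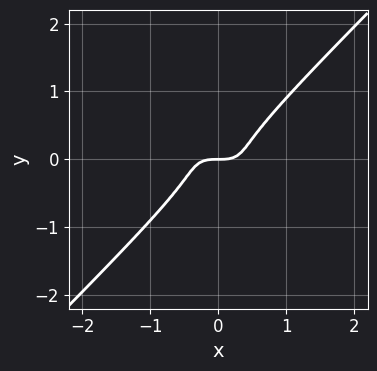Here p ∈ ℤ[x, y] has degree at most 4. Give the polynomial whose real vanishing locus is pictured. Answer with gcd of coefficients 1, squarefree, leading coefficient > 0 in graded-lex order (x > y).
2*x^3 + 3*x^2*y - 2*x*y^2 - 3*y^3 - y

deg p = 3. No degree-2 curve has this shape.
From the axis intercepts and sections: it meets the y-axis at y = 0 (among the integer gridlines); it meets the x-axis at x = 0 (among the integer gridlines).
Matching integer coefficients to the picture gives p.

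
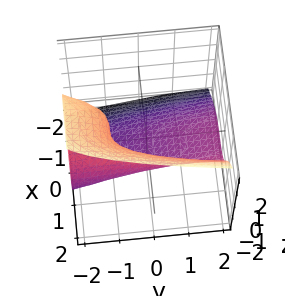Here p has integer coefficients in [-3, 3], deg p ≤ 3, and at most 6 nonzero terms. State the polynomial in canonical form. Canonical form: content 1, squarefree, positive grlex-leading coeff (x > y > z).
(a) The degree is 3 — no degree-2 surface has this shape.
(b) From the axis intercepts and sections: it misses every integer gridline on the y-axis.
(c) Solving for integer coefficients yields p as stated.

3*x^3 - 2*z^3 - 2*y*z + 2*z^2 - 2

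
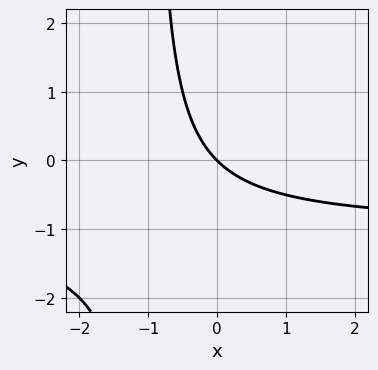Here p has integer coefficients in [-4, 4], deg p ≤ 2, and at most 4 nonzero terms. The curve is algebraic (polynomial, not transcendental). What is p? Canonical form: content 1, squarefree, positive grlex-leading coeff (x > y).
1. The degree is 2 — a generic line meets the curve in up to 2 points.
2. From the axis intercepts and sections: one y-axis crossing is at y = 0; one x-axis crossing is at x = 0.
3. Solving for integer coefficients yields p as stated.

x*y + x + y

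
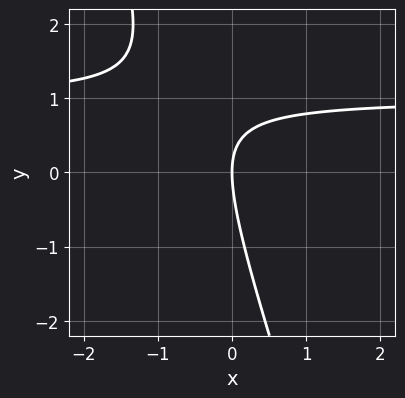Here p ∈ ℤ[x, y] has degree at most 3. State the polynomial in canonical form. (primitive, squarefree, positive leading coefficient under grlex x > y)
3*x*y + y^2 - 3*x

(a) deg p = 2. A generic line meets the curve in up to 2 points.
(b) Reading off the gridlines: it meets the x-axis at x = 0 (among the integer gridlines); it meets the y-axis at y = 0 (among the integer gridlines).
(c) These observations pin down the coefficients.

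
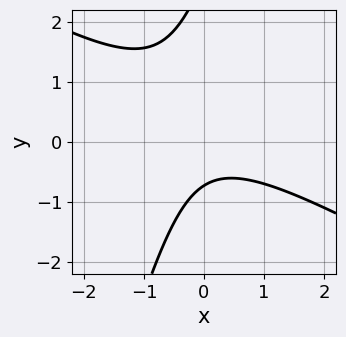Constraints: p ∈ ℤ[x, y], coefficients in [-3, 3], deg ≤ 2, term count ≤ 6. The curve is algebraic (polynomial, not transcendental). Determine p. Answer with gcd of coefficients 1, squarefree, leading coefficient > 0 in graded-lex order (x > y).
2*x^2 + 3*x*y - y^2 + 2*y + 2

1. Degree: a generic line meets the curve in up to 2 points, so deg p = 2.
2. Checking where it meets the axes: it misses every integer gridline on the x-axis.
3. Solving for integer coefficients yields p as stated.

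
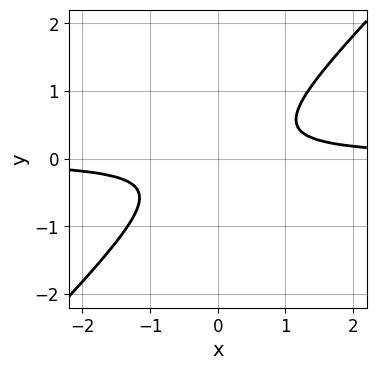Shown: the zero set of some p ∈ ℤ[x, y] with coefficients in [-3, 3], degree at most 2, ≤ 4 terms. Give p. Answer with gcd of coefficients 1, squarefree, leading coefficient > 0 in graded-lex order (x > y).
3*x*y - 3*y^2 - 1

1. The degree is 2 — no degree-1 curve has this shape.
2. Against the integer gridlines: the curve avoids every integer x-axis point in the box; the curve avoids every integer y-axis point in the box.
3. Together with the visible shape, these determine p as stated.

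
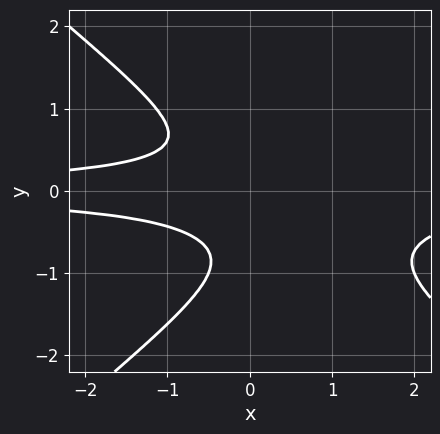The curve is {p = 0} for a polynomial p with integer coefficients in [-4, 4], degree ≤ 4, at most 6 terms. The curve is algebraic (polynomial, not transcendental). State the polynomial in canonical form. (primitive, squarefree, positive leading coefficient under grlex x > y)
Degree: no degree-3 curve has this shape, so deg p = 4.
Observable constraints: the curve avoids every integer x-axis point in the box; it misses every integer gridline on the y-axis.
The integer polynomial consistent with all of this is the stated p.

2*x^2*y^2 - 3*y^4 - 3*x*y^2 - 2*y^3 - 1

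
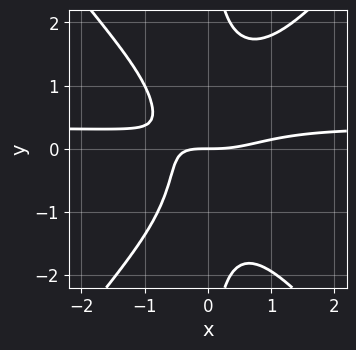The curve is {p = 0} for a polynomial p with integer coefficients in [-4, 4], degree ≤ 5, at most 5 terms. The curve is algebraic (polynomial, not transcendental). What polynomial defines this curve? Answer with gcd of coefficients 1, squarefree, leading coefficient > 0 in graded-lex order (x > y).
3*x^3*y - 2*x*y^3 - x^3 + 2*x*y + 2*y

First, the degree is 4 — a generic line meets the curve in up to 4 points.
Then, from the visible intercepts: it crosses the y-axis at the gridline y = 0; it meets the x-axis at x = 0 (among the integer gridlines).
Finally, solving for integer coefficients yields p as stated.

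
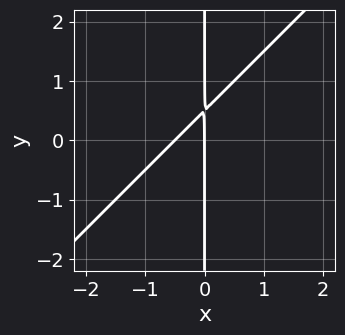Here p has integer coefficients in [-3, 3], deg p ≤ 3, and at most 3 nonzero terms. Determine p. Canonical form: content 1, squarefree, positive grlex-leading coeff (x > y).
2*x^2 - 2*x*y + x

First, degree: the shape is more complex than any degree-1 curve, so deg p = 2.
Next, against the integer gridlines: the visible y-axis segment lies entirely on the curve; one x-axis crossing is at x = 0.
Finally, fitting integer coefficients to these (and the overall shape) gives p.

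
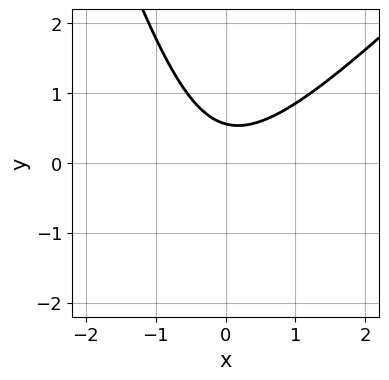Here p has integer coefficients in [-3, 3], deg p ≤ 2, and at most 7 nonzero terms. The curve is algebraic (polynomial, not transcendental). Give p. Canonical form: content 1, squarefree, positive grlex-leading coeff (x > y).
3*x^2 - 2*x*y - y^2 - 3*y + 2

Degree: no degree-1 curve has this shape, so deg p = 2.
Reading off the gridlines: no x-intercept at any integer in the box.
Fitting integer coefficients to these (and the overall shape) gives p.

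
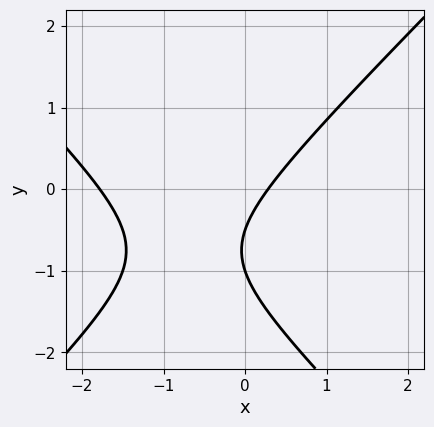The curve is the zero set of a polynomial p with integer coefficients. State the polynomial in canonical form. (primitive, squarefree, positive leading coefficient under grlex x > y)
1. The degree is 2 — a generic line meets the curve in up to 2 points.
2. Against the integer gridlines: it crosses the y-axis at the gridline y = -1.
3. The integer polynomial consistent with all of this is the stated p.

2*x^2 - 2*y^2 + 3*x - 3*y - 1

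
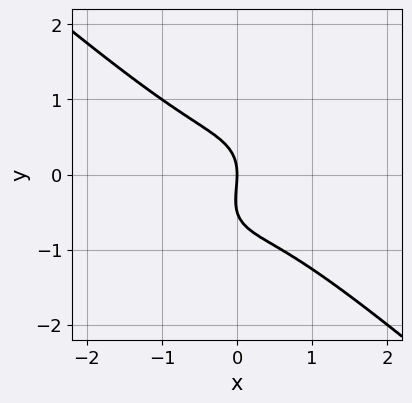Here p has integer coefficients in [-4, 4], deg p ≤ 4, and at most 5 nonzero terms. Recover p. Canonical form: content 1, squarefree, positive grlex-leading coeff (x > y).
2*x^3 - x*y^2 + 2*y^3 + y^2 + 2*x

(a) deg p = 3.
(b) Checking where it meets the axes: one y-axis crossing is at y = 0; one x-axis crossing is at x = 0.
(c) Putting this together gives p.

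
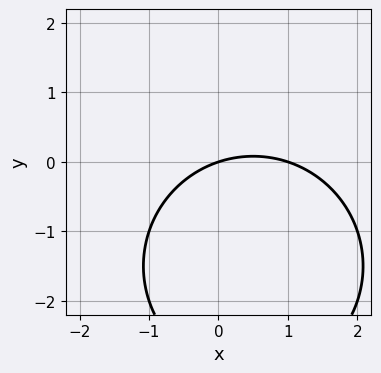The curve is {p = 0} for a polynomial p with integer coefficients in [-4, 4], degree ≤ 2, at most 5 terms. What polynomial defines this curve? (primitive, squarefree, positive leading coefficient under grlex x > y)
deg p = 2. No degree-1 curve has this shape.
Checking where it meets the axes: it meets the y-axis at y = 0 (among the integer gridlines); the x-axis gridline crossings are at x ∈ {0, 1}.
Assembling these constraints gives the stated polynomial.

x^2 + y^2 - x + 3*y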